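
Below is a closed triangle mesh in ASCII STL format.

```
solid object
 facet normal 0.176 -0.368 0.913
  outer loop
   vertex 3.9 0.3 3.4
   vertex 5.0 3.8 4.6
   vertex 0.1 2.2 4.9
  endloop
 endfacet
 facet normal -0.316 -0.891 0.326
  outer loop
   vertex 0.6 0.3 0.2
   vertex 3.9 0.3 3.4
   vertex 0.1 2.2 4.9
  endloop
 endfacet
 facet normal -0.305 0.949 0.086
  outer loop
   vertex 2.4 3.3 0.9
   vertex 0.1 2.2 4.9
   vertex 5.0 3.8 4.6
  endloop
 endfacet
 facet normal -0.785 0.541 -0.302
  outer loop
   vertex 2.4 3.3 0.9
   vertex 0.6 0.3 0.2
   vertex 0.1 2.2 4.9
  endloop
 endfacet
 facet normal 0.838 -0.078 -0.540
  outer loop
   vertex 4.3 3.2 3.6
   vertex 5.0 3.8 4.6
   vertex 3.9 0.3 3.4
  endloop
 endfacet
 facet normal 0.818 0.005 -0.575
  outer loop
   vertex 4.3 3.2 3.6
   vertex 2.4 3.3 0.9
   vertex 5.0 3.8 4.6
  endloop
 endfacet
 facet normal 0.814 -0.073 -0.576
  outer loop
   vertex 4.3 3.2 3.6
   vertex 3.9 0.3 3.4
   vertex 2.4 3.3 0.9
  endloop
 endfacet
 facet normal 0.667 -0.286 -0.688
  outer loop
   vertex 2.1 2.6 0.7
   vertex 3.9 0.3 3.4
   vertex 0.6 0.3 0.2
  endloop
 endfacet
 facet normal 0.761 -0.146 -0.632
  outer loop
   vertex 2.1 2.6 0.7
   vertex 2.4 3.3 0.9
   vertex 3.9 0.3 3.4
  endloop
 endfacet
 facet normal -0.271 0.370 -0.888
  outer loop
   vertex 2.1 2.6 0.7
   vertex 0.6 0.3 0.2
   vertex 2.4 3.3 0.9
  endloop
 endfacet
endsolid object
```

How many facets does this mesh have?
10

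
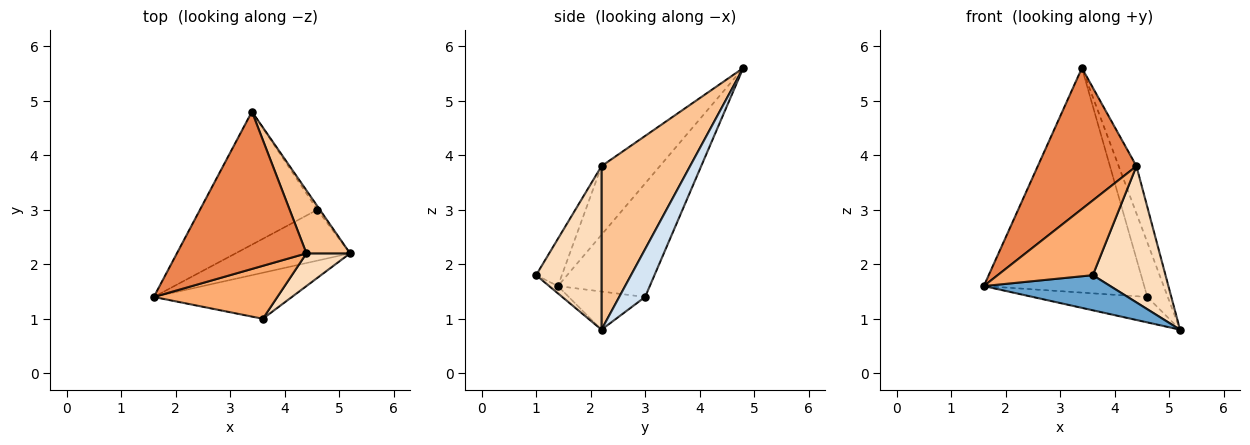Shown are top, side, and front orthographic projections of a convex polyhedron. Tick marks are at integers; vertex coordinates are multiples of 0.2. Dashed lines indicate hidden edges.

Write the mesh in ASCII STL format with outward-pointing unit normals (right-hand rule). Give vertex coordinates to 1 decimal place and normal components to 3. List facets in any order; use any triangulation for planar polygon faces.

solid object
 facet normal -0.042 -0.606 -0.794
  outer loop
   vertex 3.6 1.0 1.8
   vertex 1.6 1.4 1.6
   vertex 5.2 2.2 0.8
  endloop
 endfacet
 facet normal -0.286 0.429 -0.857
  outer loop
   vertex 4.6 3.0 1.4
   vertex 5.2 2.2 0.8
   vertex 1.6 1.4 1.6
  endloop
 endfacet
 facet normal -0.442 0.772 -0.457
  outer loop
   vertex 4.6 3.0 1.4
   vertex 1.6 1.4 1.6
   vertex 3.4 4.8 5.6
  endloop
 endfacet
 facet normal 0.784 0.619 -0.041
  outer loop
   vertex 4.6 3.0 1.4
   vertex 3.4 4.8 5.6
   vertex 5.2 2.2 0.8
  endloop
 endfacet
 facet normal -0.367 -0.621 0.693
  outer loop
   vertex 4.4 2.2 3.8
   vertex 3.4 4.8 5.6
   vertex 1.6 1.4 1.6
  endloop
 endfacet
 facet normal -0.216 -0.797 0.564
  outer loop
   vertex 4.4 2.2 3.8
   vertex 1.6 1.4 1.6
   vertex 3.6 1.0 1.8
  endloop
 endfacet
 facet normal 0.949 0.190 0.253
  outer loop
   vertex 4.4 2.2 3.8
   vertex 5.2 2.2 0.8
   vertex 3.4 4.8 5.6
  endloop
 endfacet
 facet normal 0.659 -0.732 0.176
  outer loop
   vertex 4.4 2.2 3.8
   vertex 3.6 1.0 1.8
   vertex 5.2 2.2 0.8
  endloop
 endfacet
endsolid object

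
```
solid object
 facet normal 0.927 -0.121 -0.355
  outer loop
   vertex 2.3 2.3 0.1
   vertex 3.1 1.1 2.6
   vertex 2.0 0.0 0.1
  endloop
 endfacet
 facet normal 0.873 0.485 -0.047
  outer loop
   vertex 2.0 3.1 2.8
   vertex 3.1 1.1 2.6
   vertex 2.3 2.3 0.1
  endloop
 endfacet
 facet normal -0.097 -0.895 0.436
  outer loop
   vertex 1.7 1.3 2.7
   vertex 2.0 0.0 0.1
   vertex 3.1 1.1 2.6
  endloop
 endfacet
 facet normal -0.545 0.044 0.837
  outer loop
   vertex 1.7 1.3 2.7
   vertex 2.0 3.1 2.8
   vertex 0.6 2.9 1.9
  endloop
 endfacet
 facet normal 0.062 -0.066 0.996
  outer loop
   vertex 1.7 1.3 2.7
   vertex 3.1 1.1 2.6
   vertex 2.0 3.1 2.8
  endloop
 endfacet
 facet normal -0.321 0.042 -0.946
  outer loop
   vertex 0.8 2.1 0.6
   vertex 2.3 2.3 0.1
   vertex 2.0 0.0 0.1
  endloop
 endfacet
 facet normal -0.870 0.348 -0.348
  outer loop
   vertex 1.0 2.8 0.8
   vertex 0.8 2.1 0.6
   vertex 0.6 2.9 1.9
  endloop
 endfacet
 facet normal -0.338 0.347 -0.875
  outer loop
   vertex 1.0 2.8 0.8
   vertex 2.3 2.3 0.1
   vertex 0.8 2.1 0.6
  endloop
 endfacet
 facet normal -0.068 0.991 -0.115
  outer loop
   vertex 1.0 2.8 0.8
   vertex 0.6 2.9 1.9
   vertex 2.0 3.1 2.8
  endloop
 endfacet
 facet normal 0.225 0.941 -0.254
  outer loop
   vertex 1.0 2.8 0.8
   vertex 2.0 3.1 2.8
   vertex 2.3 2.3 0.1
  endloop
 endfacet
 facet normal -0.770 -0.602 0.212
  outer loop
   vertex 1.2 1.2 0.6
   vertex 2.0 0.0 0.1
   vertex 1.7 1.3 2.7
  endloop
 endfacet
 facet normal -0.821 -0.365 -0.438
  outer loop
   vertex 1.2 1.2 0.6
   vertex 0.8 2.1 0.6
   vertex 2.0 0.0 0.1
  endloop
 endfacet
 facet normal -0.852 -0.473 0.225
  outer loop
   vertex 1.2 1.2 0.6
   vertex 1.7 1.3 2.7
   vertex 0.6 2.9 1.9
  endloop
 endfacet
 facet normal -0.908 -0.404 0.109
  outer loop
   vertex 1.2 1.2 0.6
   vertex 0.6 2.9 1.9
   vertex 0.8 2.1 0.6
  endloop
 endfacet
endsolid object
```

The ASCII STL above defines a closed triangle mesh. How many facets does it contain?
14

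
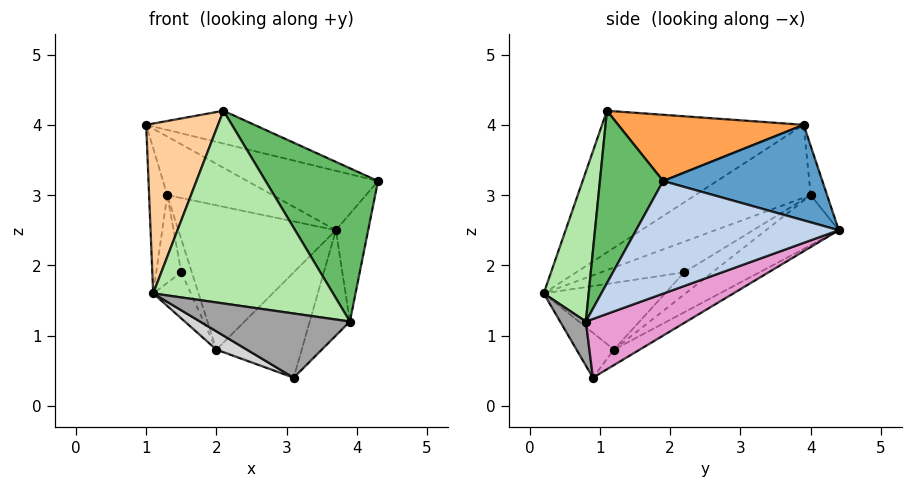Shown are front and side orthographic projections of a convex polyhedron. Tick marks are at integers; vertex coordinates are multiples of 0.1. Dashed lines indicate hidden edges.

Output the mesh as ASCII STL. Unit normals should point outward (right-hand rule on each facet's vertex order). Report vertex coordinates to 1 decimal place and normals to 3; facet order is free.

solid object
 facet normal 0.409 0.336 0.848
  outer loop
   vertex 3.7 4.4 2.5
   vertex 1.0 3.9 4.0
   vertex 4.3 1.9 3.2
  endloop
 endfacet
 facet normal 0.950 0.151 -0.273
  outer loop
   vertex 3.9 0.8 1.2
   vertex 3.7 4.4 2.5
   vertex 4.3 1.9 3.2
  endloop
 endfacet
 facet normal 0.344 0.201 0.917
  outer loop
   vertex 2.1 1.1 4.2
   vertex 4.3 1.9 3.2
   vertex 1.0 3.9 4.0
  endloop
 endfacet
 facet normal -0.850 -0.303 0.432
  outer loop
   vertex 2.1 1.1 4.2
   vertex 1.0 3.9 4.0
   vertex 1.1 0.2 1.6
  endloop
 endfacet
 facet normal 0.458 -0.814 0.356
  outer loop
   vertex 2.1 1.1 4.2
   vertex 3.9 0.8 1.2
   vertex 4.3 1.9 3.2
  endloop
 endfacet
 facet normal 0.236 -0.943 0.236
  outer loop
   vertex 2.1 1.1 4.2
   vertex 1.1 0.2 1.6
   vertex 3.9 0.8 1.2
  endloop
 endfacet
 facet normal -0.951 0.150 -0.270
  outer loop
   vertex 1.3 4.0 3.0
   vertex 1.1 0.2 1.6
   vertex 1.0 3.9 4.0
  endloop
 endfacet
 facet normal -0.153 0.987 0.053
  outer loop
   vertex 1.3 4.0 3.0
   vertex 1.0 3.9 4.0
   vertex 3.7 4.4 2.5
  endloop
 endfacet
 facet normal -0.257 0.556 -0.790
  outer loop
   vertex 2.0 1.2 0.8
   vertex 1.3 4.0 3.0
   vertex 3.7 4.4 2.5
  endloop
 endfacet
 facet normal -0.804 0.242 -0.543
  outer loop
   vertex 1.5 2.2 1.9
   vertex 1.1 0.2 1.6
   vertex 1.3 4.0 3.0
  endloop
 endfacet
 facet normal -0.781 0.243 -0.575
  outer loop
   vertex 1.5 2.2 1.9
   vertex 2.0 1.2 0.8
   vertex 1.1 0.2 1.6
  endloop
 endfacet
 facet normal -0.751 0.282 -0.597
  outer loop
   vertex 1.5 2.2 1.9
   vertex 1.3 4.0 3.0
   vertex 2.0 1.2 0.8
  endloop
 endfacet
 facet normal 0.696 0.278 -0.662
  outer loop
   vertex 3.1 0.9 0.4
   vertex 3.7 4.4 2.5
   vertex 3.9 0.8 1.2
  endloop
 endfacet
 facet normal -0.159 0.528 -0.834
  outer loop
   vertex 3.1 0.9 0.4
   vertex 2.0 1.2 0.8
   vertex 3.7 4.4 2.5
  endloop
 endfacet
 facet normal 0.163 -0.946 -0.281
  outer loop
   vertex 3.1 0.9 0.4
   vertex 3.9 0.8 1.2
   vertex 1.1 0.2 1.6
  endloop
 endfacet
 facet normal -0.400 -0.325 -0.857
  outer loop
   vertex 3.1 0.9 0.4
   vertex 1.1 0.2 1.6
   vertex 2.0 1.2 0.8
  endloop
 endfacet
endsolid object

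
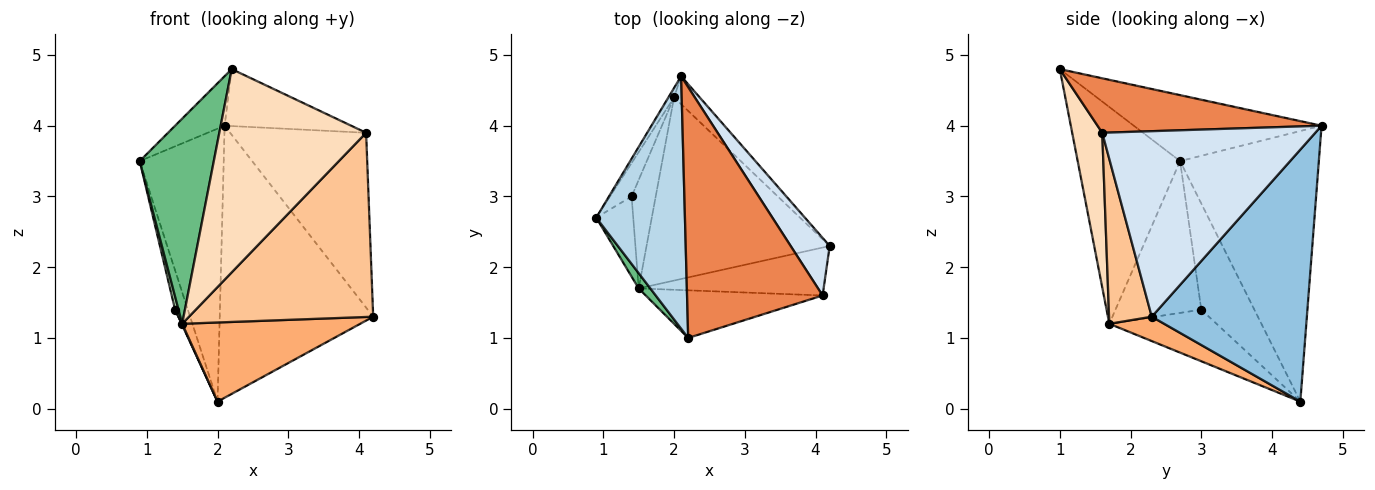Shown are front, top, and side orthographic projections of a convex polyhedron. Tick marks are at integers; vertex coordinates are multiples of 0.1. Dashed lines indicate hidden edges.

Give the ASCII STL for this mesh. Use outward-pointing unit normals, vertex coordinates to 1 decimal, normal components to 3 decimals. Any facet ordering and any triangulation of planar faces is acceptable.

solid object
 facet normal -0.855 0.518 -0.018
  outer loop
   vertex 2.0 4.4 0.1
   vertex 0.9 2.7 3.5
   vertex 2.1 4.7 4.0
  endloop
 endfacet
 facet normal 0.709 0.702 -0.072
  outer loop
   vertex 2.0 4.4 0.1
   vertex 2.1 4.7 4.0
   vertex 4.2 2.3 1.3
  endloop
 endfacet
 facet normal -0.589 0.155 0.793
  outer loop
   vertex 2.2 1.0 4.8
   vertex 2.1 4.7 4.0
   vertex 0.9 2.7 3.5
  endloop
 endfacet
 facet normal 0.830 0.530 0.175
  outer loop
   vertex 4.1 1.6 3.9
   vertex 4.2 2.3 1.3
   vertex 2.1 4.7 4.0
  endloop
 endfacet
 facet normal 0.365 0.206 0.908
  outer loop
   vertex 4.1 1.6 3.9
   vertex 2.1 4.7 4.0
   vertex 2.2 1.0 4.8
  endloop
 endfacet
 facet normal 0.121 -0.394 -0.911
  outer loop
   vertex 1.5 1.7 1.2
   vertex 2.0 4.4 0.1
   vertex 4.2 2.3 1.3
  endloop
 endfacet
 facet normal 0.219 -0.944 -0.246
  outer loop
   vertex 1.5 1.7 1.2
   vertex 4.2 2.3 1.3
   vertex 4.1 1.6 3.9
  endloop
 endfacet
 facet normal 0.196 -0.955 -0.224
  outer loop
   vertex 1.5 1.7 1.2
   vertex 4.1 1.6 3.9
   vertex 2.2 1.0 4.8
  endloop
 endfacet
 facet normal -0.809 -0.586 0.043
  outer loop
   vertex 1.5 1.7 1.2
   vertex 2.2 1.0 4.8
   vertex 0.9 2.7 3.5
  endloop
 endfacet
 facet normal -0.954 0.228 -0.195
  outer loop
   vertex 1.4 3.0 1.4
   vertex 0.9 2.7 3.5
   vertex 2.0 4.4 0.1
  endloop
 endfacet
 facet normal -0.971 -0.038 -0.237
  outer loop
   vertex 1.4 3.0 1.4
   vertex 1.5 1.7 1.2
   vertex 0.9 2.7 3.5
  endloop
 endfacet
 facet normal -0.906 -0.005 -0.423
  outer loop
   vertex 1.4 3.0 1.4
   vertex 2.0 4.4 0.1
   vertex 1.5 1.7 1.2
  endloop
 endfacet
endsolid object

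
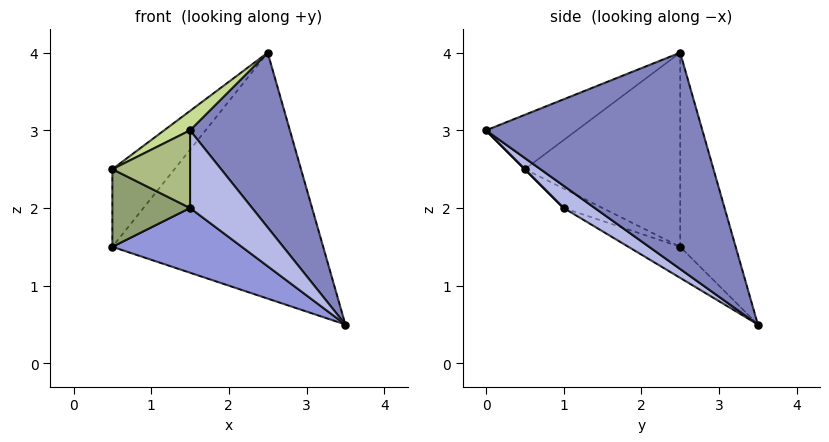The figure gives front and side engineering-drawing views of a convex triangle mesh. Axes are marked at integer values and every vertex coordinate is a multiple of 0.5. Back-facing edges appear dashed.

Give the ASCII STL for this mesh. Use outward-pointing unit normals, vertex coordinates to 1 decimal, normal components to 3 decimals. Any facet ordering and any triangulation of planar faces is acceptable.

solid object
 facet normal -0.249 0.948 0.200
  outer loop
   vertex 2.5 2.5 4.0
   vertex 3.5 3.5 0.5
   vertex 0.5 2.5 1.5
  endloop
 endfacet
 facet normal 0.899 -0.415 0.138
  outer loop
   vertex 2.5 2.5 4.0
   vertex 1.5 0.0 3.0
   vertex 3.5 3.5 0.5
  endloop
 endfacet
 facet normal -0.163 -0.408 -0.898
  outer loop
   vertex 1.5 1.0 2.0
   vertex 0.5 2.5 1.5
   vertex 3.5 3.5 0.5
  endloop
 endfacet
 facet normal 0.333 -0.667 -0.667
  outer loop
   vertex 1.5 1.0 2.0
   vertex 3.5 3.5 0.5
   vertex 1.5 0.0 3.0
  endloop
 endfacet
 facet normal -0.218 -0.436 -0.873
  outer loop
   vertex 0.5 0.5 2.5
   vertex 0.5 2.5 1.5
   vertex 1.5 1.0 2.0
  endloop
 endfacet
 facet normal 0.000 -0.707 -0.707
  outer loop
   vertex 0.5 0.5 2.5
   vertex 1.5 1.0 2.0
   vertex 1.5 0.0 3.0
  endloop
 endfacet
 facet normal -0.499 -0.142 0.855
  outer loop
   vertex 0.5 0.5 2.5
   vertex 1.5 0.0 3.0
   vertex 2.5 2.5 4.0
  endloop
 endfacet
 facet normal -0.745 0.298 0.596
  outer loop
   vertex 0.5 0.5 2.5
   vertex 2.5 2.5 4.0
   vertex 0.5 2.5 1.5
  endloop
 endfacet
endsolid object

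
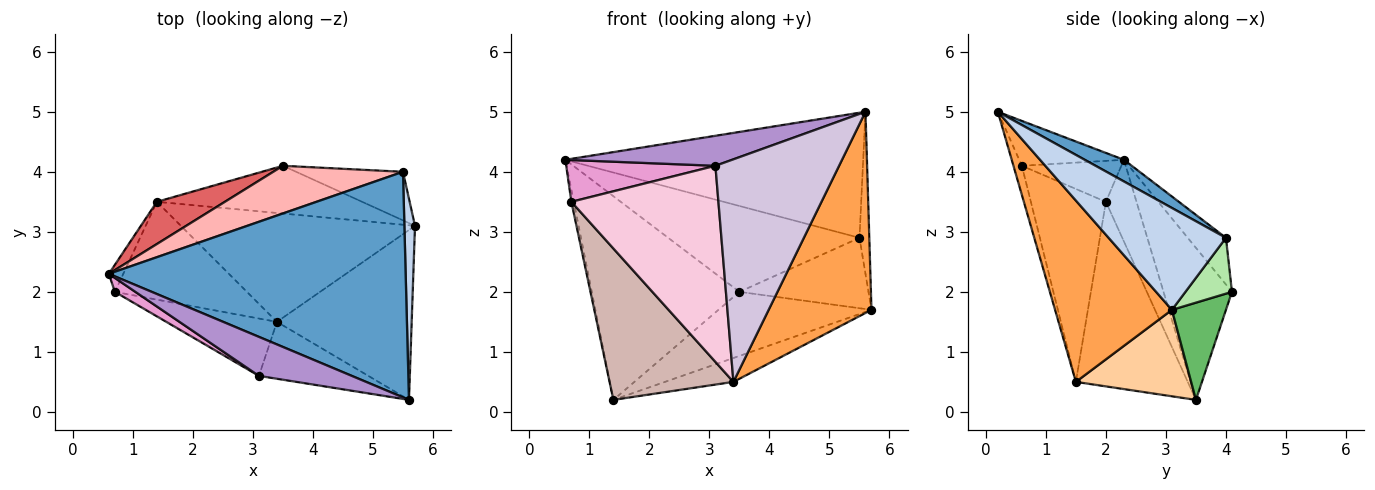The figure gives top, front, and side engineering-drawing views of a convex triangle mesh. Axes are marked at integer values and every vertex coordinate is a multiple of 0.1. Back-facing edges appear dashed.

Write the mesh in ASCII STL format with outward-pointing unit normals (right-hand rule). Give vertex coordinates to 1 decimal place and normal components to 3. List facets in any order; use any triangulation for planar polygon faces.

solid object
 facet normal 0.064 0.484 0.873
  outer loop
   vertex 5.5 4.0 2.9
   vertex 0.6 2.3 4.2
   vertex 5.6 0.2 5.0
  endloop
 endfacet
 facet normal 0.991 0.083 0.103
  outer loop
   vertex 5.5 4.0 2.9
   vertex 5.6 0.2 5.0
   vertex 5.7 3.1 1.7
  endloop
 endfacet
 facet normal 0.656 -0.577 -0.487
  outer loop
   vertex 3.4 1.5 0.5
   vertex 5.7 3.1 1.7
   vertex 5.6 0.2 5.0
  endloop
 endfacet
 facet normal 0.339 0.201 -0.919
  outer loop
   vertex 3.4 1.5 0.5
   vertex 1.4 3.5 0.2
   vertex 5.7 3.1 1.7
  endloop
 endfacet
 facet normal 0.272 0.772 -0.575
  outer loop
   vertex 3.5 4.1 2.0
   vertex 5.7 3.1 1.7
   vertex 1.4 3.5 0.2
  endloop
 endfacet
 facet normal 0.284 0.789 -0.544
  outer loop
   vertex 3.5 4.1 2.0
   vertex 5.5 4.0 2.9
   vertex 5.7 3.1 1.7
  endloop
 endfacet
 facet normal -0.413 0.892 0.185
  outer loop
   vertex 3.5 4.1 2.0
   vertex 1.4 3.5 0.2
   vertex 0.6 2.3 4.2
  endloop
 endfacet
 facet normal -0.172 0.861 0.478
  outer loop
   vertex 3.5 4.1 2.0
   vertex 0.6 2.3 4.2
   vertex 5.5 4.0 2.9
  endloop
 endfacet
 facet normal -0.358 -0.569 0.740
  outer loop
   vertex 3.1 0.6 4.1
   vertex 5.6 0.2 5.0
   vertex 0.6 2.3 4.2
  endloop
 endfacet
 facet normal -0.066 -0.967 -0.247
  outer loop
   vertex 3.1 0.6 4.1
   vertex 3.4 1.5 0.5
   vertex 5.6 0.2 5.0
  endloop
 endfacet
 facet normal -0.982 0.077 -0.173
  outer loop
   vertex 0.7 2.0 3.5
   vertex 0.6 2.3 4.2
   vertex 1.4 3.5 0.2
  endloop
 endfacet
 facet normal -0.604 -0.669 -0.432
  outer loop
   vertex 0.7 2.0 3.5
   vertex 1.4 3.5 0.2
   vertex 3.4 1.5 0.5
  endloop
 endfacet
 facet normal -0.535 -0.802 0.267
  outer loop
   vertex 0.7 2.0 3.5
   vertex 3.1 0.6 4.1
   vertex 0.6 2.3 4.2
  endloop
 endfacet
 facet normal -0.440 -0.862 -0.252
  outer loop
   vertex 0.7 2.0 3.5
   vertex 3.4 1.5 0.5
   vertex 3.1 0.6 4.1
  endloop
 endfacet
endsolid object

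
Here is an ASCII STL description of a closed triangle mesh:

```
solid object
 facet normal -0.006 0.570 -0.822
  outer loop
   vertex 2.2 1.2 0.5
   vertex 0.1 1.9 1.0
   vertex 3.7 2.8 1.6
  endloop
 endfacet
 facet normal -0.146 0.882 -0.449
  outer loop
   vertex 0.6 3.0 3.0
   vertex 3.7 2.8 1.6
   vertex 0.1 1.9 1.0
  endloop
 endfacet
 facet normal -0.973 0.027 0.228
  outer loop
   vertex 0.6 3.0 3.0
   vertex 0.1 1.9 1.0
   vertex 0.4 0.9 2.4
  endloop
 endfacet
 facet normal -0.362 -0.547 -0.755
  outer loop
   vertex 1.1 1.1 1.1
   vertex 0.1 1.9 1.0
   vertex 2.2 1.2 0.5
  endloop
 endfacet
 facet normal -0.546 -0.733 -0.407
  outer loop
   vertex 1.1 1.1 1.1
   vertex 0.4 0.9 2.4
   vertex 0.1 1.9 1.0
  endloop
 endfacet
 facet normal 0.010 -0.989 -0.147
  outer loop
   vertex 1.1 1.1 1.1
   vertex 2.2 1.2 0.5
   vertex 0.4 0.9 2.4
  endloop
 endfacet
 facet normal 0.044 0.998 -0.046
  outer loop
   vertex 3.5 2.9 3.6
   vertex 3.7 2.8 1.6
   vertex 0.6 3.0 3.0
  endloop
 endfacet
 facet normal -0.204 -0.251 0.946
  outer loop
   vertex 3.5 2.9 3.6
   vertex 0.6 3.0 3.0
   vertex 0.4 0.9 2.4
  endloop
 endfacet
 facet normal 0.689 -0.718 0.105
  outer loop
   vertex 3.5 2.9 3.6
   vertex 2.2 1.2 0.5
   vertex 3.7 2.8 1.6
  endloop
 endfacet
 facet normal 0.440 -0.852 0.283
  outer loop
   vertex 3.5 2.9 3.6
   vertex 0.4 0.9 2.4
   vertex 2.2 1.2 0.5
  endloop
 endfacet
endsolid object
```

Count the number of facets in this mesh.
10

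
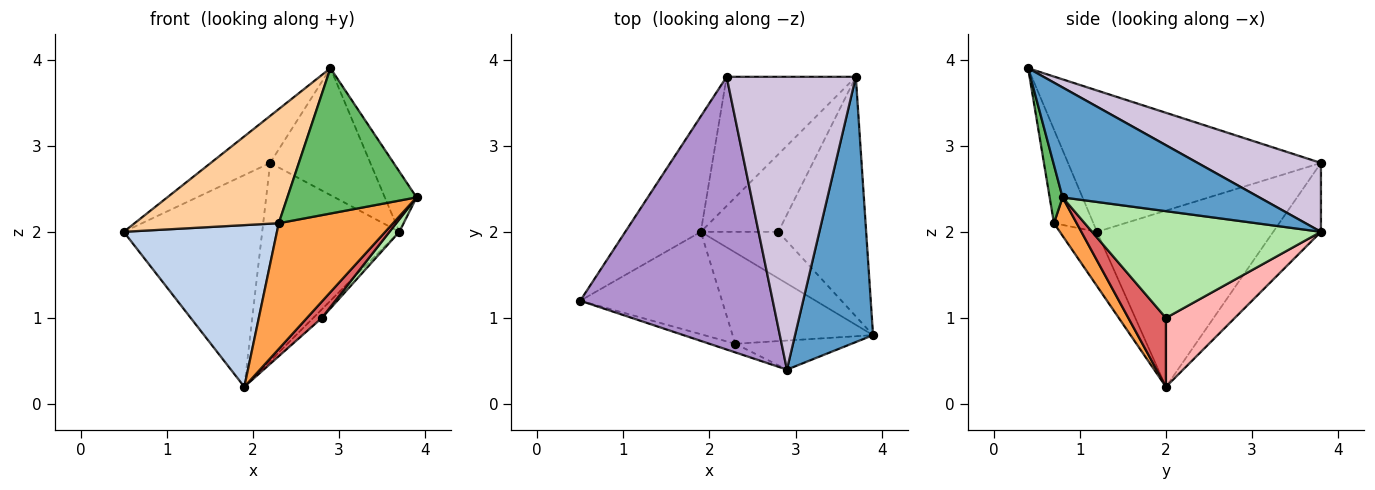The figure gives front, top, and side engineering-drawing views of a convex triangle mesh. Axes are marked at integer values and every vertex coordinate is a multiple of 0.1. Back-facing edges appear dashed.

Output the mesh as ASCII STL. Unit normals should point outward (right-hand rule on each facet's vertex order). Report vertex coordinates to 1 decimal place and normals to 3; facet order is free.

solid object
 facet normal 0.809 0.130 0.574
  outer loop
   vertex 2.9 0.4 3.9
   vertex 3.9 0.8 2.4
   vertex 3.7 3.8 2.0
  endloop
 endfacet
 facet normal -0.201 -0.828 -0.524
  outer loop
   vertex 2.3 0.7 2.1
   vertex 0.5 1.2 2.0
   vertex 1.9 2.0 0.2
  endloop
 endfacet
 facet normal 0.159 -0.799 -0.580
  outer loop
   vertex 2.3 0.7 2.1
   vertex 1.9 2.0 0.2
   vertex 3.9 0.8 2.4
  endloop
 endfacet
 facet normal -0.263 -0.962 -0.073
  outer loop
   vertex 2.3 0.7 2.1
   vertex 2.9 0.4 3.9
   vertex 0.5 1.2 2.0
  endloop
 endfacet
 facet normal 0.098 -0.976 -0.195
  outer loop
   vertex 2.3 0.7 2.1
   vertex 3.9 0.8 2.4
   vertex 2.9 0.4 3.9
  endloop
 endfacet
 facet normal 0.772 -0.033 -0.635
  outer loop
   vertex 2.8 2.0 1.0
   vertex 3.7 3.8 2.0
   vertex 3.9 0.8 2.4
  endloop
 endfacet
 facet normal 0.643 -0.254 -0.723
  outer loop
   vertex 2.8 2.0 1.0
   vertex 3.9 0.8 2.4
   vertex 1.9 2.0 0.2
  endloop
 endfacet
 facet normal 0.662 0.083 -0.745
  outer loop
   vertex 2.8 2.0 1.0
   vertex 1.9 2.0 0.2
   vertex 3.7 3.8 2.0
  endloop
 endfacet
 facet normal -0.586 0.138 0.798
  outer loop
   vertex 2.2 3.8 2.8
   vertex 0.5 1.2 2.0
   vertex 2.9 0.4 3.9
  endloop
 endfacet
 facet normal 0.440 0.357 0.824
  outer loop
   vertex 2.2 3.8 2.8
   vertex 2.9 0.4 3.9
   vertex 3.7 3.8 2.0
  endloop
 endfacet
 facet normal -0.745 0.585 -0.319
  outer loop
   vertex 2.2 3.8 2.8
   vertex 1.9 2.0 0.2
   vertex 0.5 1.2 2.0
  endloop
 endfacet
 facet normal -0.280 0.804 -0.524
  outer loop
   vertex 2.2 3.8 2.8
   vertex 3.7 3.8 2.0
   vertex 1.9 2.0 0.2
  endloop
 endfacet
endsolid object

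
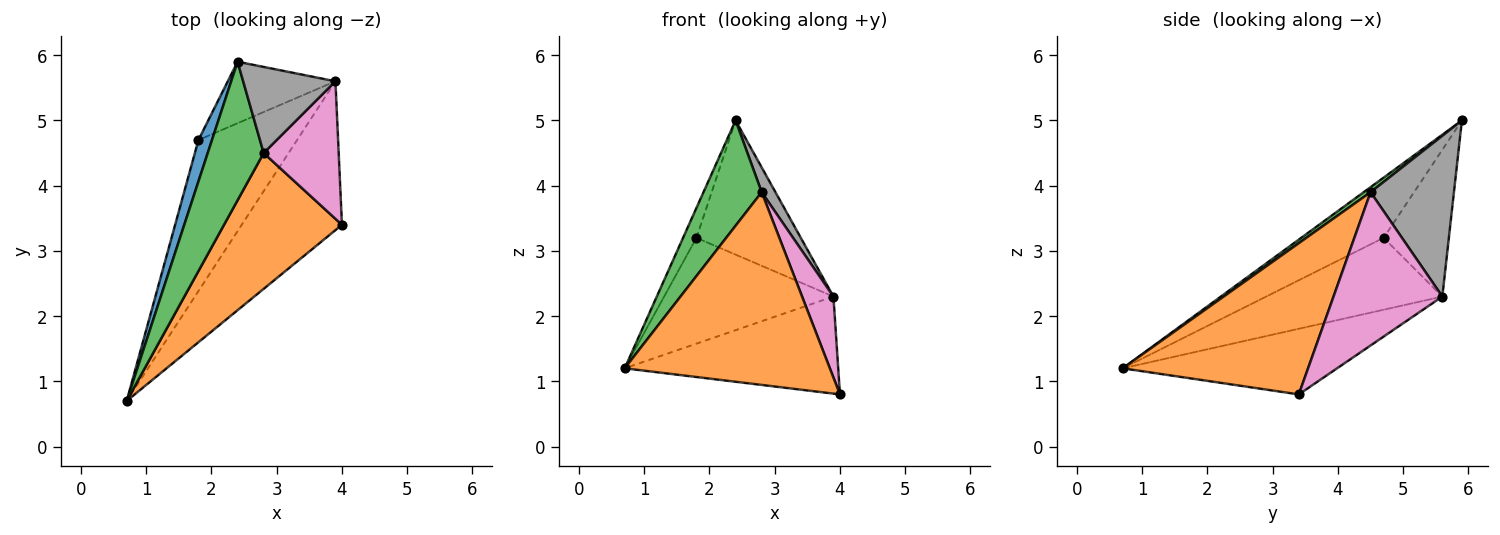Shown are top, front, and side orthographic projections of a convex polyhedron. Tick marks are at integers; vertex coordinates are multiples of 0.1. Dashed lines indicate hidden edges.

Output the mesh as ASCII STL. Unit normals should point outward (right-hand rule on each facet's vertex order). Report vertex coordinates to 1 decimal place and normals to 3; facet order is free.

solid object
 facet normal -0.964 0.157 0.217
  outer loop
   vertex 1.8 4.7 3.2
   vertex 0.7 0.7 1.2
   vertex 2.4 5.9 5.0
  endloop
 endfacet
 facet normal 0.594 -0.658 0.463
  outer loop
   vertex 2.8 4.5 3.9
   vertex 0.7 0.7 1.2
   vertex 4.0 3.4 0.8
  endloop
 endfacet
 facet normal 0.071 -0.604 0.794
  outer loop
   vertex 2.8 4.5 3.9
   vertex 2.4 5.9 5.0
   vertex 0.7 0.7 1.2
  endloop
 endfacet
 facet normal -0.481 0.479 -0.734
  outer loop
   vertex 3.9 5.6 2.3
   vertex 4.0 3.4 0.8
   vertex 0.7 0.7 1.2
  endloop
 endfacet
 facet normal -0.513 0.493 -0.703
  outer loop
   vertex 3.9 5.6 2.3
   vertex 0.7 0.7 1.2
   vertex 1.8 4.7 3.2
  endloop
 endfacet
 facet normal -0.494 0.790 -0.362
  outer loop
   vertex 3.9 5.6 2.3
   vertex 1.8 4.7 3.2
   vertex 2.4 5.9 5.0
  endloop
 endfacet
 facet normal 0.870 -0.251 0.426
  outer loop
   vertex 3.9 5.6 2.3
   vertex 2.8 4.5 3.9
   vertex 4.0 3.4 0.8
  endloop
 endfacet
 facet normal 0.859 -0.142 0.493
  outer loop
   vertex 3.9 5.6 2.3
   vertex 2.4 5.9 5.0
   vertex 2.8 4.5 3.9
  endloop
 endfacet
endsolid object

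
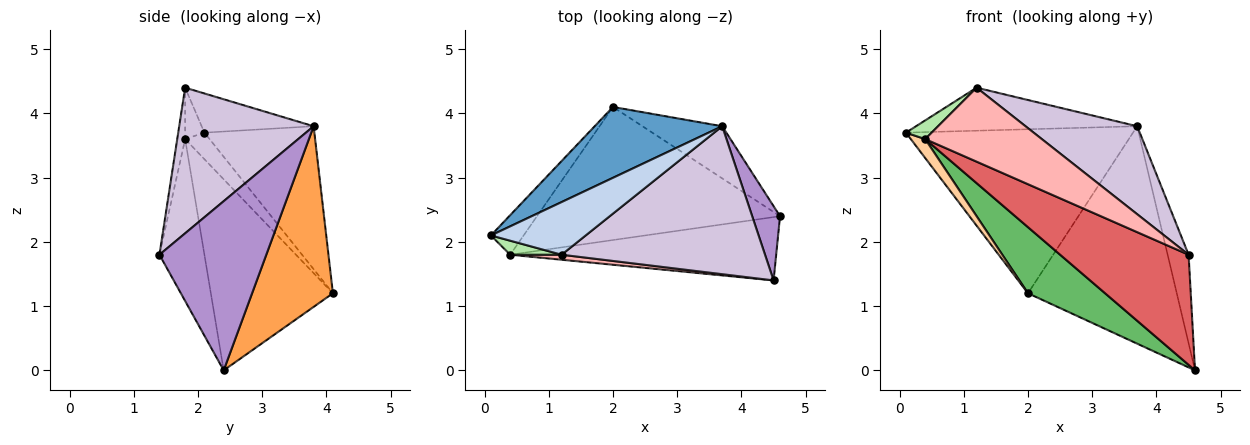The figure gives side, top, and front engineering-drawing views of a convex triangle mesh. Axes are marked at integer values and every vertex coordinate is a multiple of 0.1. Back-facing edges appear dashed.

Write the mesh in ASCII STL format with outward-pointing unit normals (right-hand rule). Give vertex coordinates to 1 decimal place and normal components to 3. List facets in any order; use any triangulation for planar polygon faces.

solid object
 facet normal -0.406 0.839 0.362
  outer loop
   vertex 3.7 3.8 3.8
   vertex 2.0 4.1 1.2
   vertex 0.1 2.1 3.7
  endloop
 endfacet
 facet normal -0.305 0.603 0.738
  outer loop
   vertex 3.7 3.8 3.8
   vertex 0.1 2.1 3.7
   vertex 1.2 1.8 4.4
  endloop
 endfacet
 facet normal 0.467 0.860 -0.206
  outer loop
   vertex 3.7 3.8 3.8
   vertex 4.6 2.4 0.0
   vertex 2.0 4.1 1.2
  endloop
 endfacet
 facet normal -0.591 -0.348 -0.728
  outer loop
   vertex 0.4 1.8 3.6
   vertex 0.1 2.1 3.7
   vertex 2.0 4.1 1.2
  endloop
 endfacet
 facet normal -0.576 -0.364 -0.732
  outer loop
   vertex 0.4 1.8 3.6
   vertex 2.0 4.1 1.2
   vertex 4.6 2.4 0.0
  endloop
 endfacet
 facet normal -0.514 -0.686 0.514
  outer loop
   vertex 0.4 1.8 3.6
   vertex 1.2 1.8 4.4
   vertex 0.1 2.1 3.7
  endloop
 endfacet
 facet normal -0.290 -0.830 -0.477
  outer loop
   vertex 4.5 1.4 1.8
   vertex 0.4 1.8 3.6
   vertex 4.6 2.4 0.0
  endloop
 endfacet
 facet normal -0.067 -0.995 0.067
  outer loop
   vertex 4.5 1.4 1.8
   vertex 1.2 1.8 4.4
   vertex 0.4 1.8 3.6
  endloop
 endfacet
 facet normal 0.969 0.190 0.159
  outer loop
   vertex 4.5 1.4 1.8
   vertex 4.6 2.4 0.0
   vertex 3.7 3.8 3.8
  endloop
 endfacet
 facet normal 0.524 -0.435 0.732
  outer loop
   vertex 4.5 1.4 1.8
   vertex 3.7 3.8 3.8
   vertex 1.2 1.8 4.4
  endloop
 endfacet
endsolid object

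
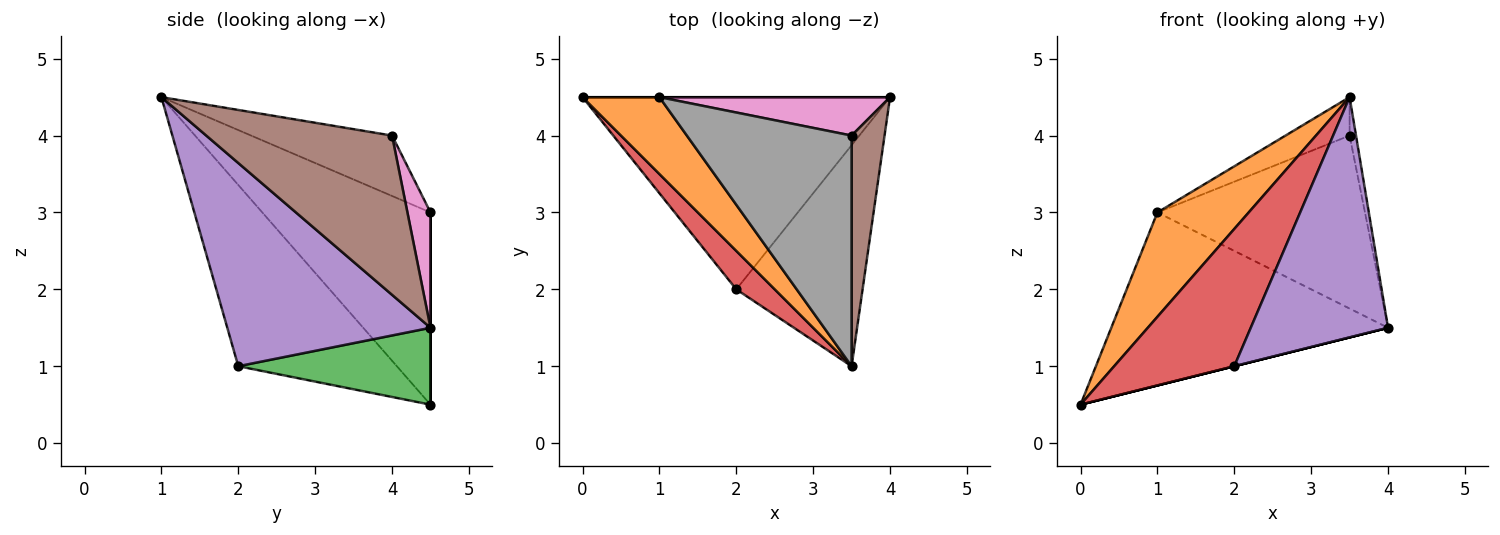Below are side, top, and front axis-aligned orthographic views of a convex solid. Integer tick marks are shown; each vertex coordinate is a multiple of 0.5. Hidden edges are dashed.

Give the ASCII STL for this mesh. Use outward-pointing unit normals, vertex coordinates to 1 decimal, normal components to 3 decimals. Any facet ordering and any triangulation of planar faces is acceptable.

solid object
 facet normal 0.000 1.000 0.000
  outer loop
   vertex 1.0 4.5 3.0
   vertex 4.0 4.5 1.5
   vertex 0.0 4.5 0.5
  endloop
 endfacet
 facet normal -0.829 -0.450 0.332
  outer loop
   vertex 1.0 4.5 3.0
   vertex 0.0 4.5 0.5
   vertex 3.5 1.0 4.5
  endloop
 endfacet
 facet normal 0.243 0.000 -0.970
  outer loop
   vertex 2.0 2.0 1.0
   vertex 0.0 4.5 0.5
   vertex 4.0 4.5 1.5
  endloop
 endfacet
 facet normal -0.786 -0.595 0.167
  outer loop
   vertex 2.0 2.0 1.0
   vertex 3.5 1.0 4.5
   vertex 0.0 4.5 0.5
  endloop
 endfacet
 facet normal 0.737 -0.498 -0.458
  outer loop
   vertex 2.0 2.0 1.0
   vertex 4.0 4.5 1.5
   vertex 3.5 1.0 4.5
  endloop
 endfacet
 facet normal 0.979 0.034 0.202
  outer loop
   vertex 3.5 4.0 4.0
   vertex 3.5 1.0 4.5
   vertex 4.0 4.5 1.5
  endloop
 endfacet
 facet normal 0.108 0.970 0.216
  outer loop
   vertex 3.5 4.0 4.0
   vertex 4.0 4.5 1.5
   vertex 1.0 4.5 3.0
  endloop
 endfacet
 facet normal -0.340 0.155 0.928
  outer loop
   vertex 3.5 4.0 4.0
   vertex 1.0 4.5 3.0
   vertex 3.5 1.0 4.5
  endloop
 endfacet
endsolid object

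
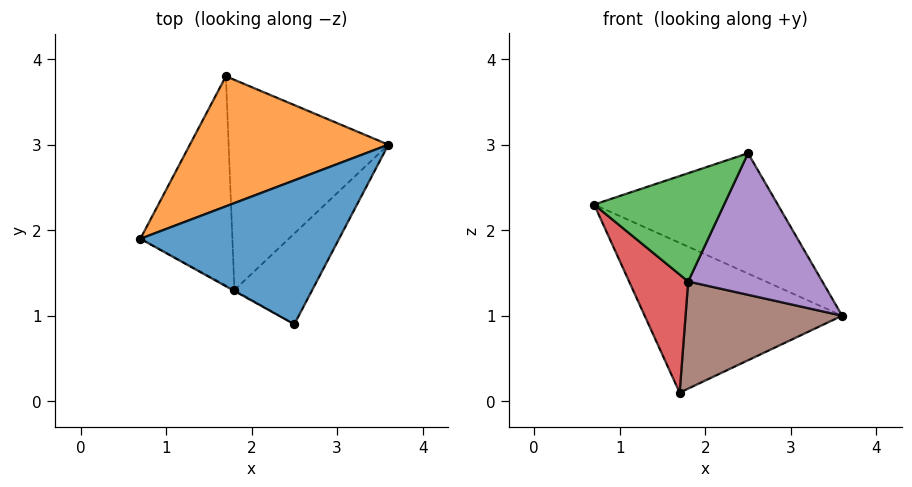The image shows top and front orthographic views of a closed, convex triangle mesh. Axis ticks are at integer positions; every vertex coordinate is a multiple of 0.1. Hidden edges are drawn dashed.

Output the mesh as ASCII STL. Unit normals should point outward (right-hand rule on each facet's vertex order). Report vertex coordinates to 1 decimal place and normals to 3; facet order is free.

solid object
 facet normal 0.100 0.638 0.763
  outer loop
   vertex 2.5 0.9 2.9
   vertex 3.6 3.0 1.0
   vertex 0.7 1.9 2.3
  endloop
 endfacet
 facet normal 0.007 0.755 0.656
  outer loop
   vertex 1.7 3.8 0.1
   vertex 0.7 1.9 2.3
   vertex 3.6 3.0 1.0
  endloop
 endfacet
 facet normal -0.484 -0.875 -0.008
  outer loop
   vertex 1.8 1.3 1.4
   vertex 2.5 0.9 2.9
   vertex 0.7 1.9 2.3
  endloop
 endfacet
 facet normal -0.700 -0.351 -0.622
  outer loop
   vertex 1.8 1.3 1.4
   vertex 0.7 1.9 2.3
   vertex 1.7 3.8 0.1
  endloop
 endfacet
 facet normal 0.560 -0.698 -0.447
  outer loop
   vertex 1.8 1.3 1.4
   vertex 3.6 3.0 1.0
   vertex 2.5 0.9 2.9
  endloop
 endfacet
 facet normal 0.225 -0.442 -0.868
  outer loop
   vertex 1.8 1.3 1.4
   vertex 1.7 3.8 0.1
   vertex 3.6 3.0 1.0
  endloop
 endfacet
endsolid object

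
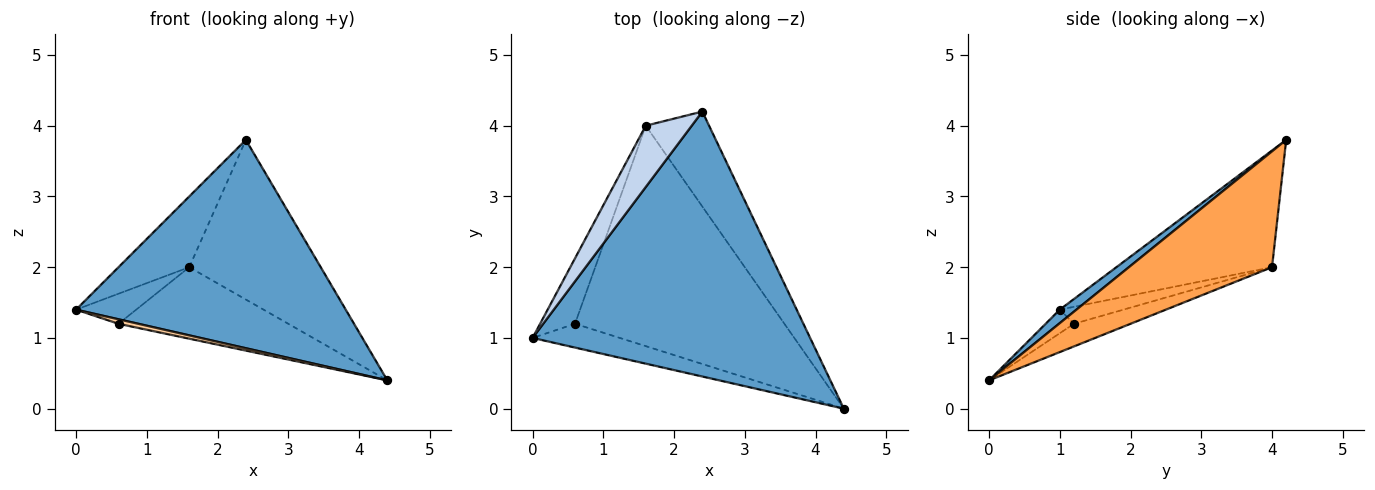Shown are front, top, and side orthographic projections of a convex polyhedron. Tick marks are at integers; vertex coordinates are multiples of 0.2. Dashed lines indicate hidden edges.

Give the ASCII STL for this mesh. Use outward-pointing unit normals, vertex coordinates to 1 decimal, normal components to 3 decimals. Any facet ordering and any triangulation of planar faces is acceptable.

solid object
 facet normal 0.038 -0.618 0.785
  outer loop
   vertex 2.4 4.2 3.8
   vertex 0.0 1.0 1.4
   vertex 4.4 0.0 0.4
  endloop
 endfacet
 facet normal -0.857 0.390 0.338
  outer loop
   vertex 1.6 4.0 2.0
   vertex 0.0 1.0 1.4
   vertex 2.4 4.2 3.8
  endloop
 endfacet
 facet normal 0.683 0.628 -0.373
  outer loop
   vertex 1.6 4.0 2.0
   vertex 2.4 4.2 3.8
   vertex 4.4 0.0 0.4
  endloop
 endfacet
 facet normal -0.257 -0.180 -0.950
  outer loop
   vertex 0.6 1.2 1.2
   vertex 4.4 0.0 0.4
   vertex 0.0 1.0 1.4
  endloop
 endfacet
 facet normal -0.404 0.382 -0.831
  outer loop
   vertex 0.6 1.2 1.2
   vertex 0.0 1.0 1.4
   vertex 1.6 4.0 2.0
  endloop
 endfacet
 facet normal -0.102 0.307 -0.946
  outer loop
   vertex 0.6 1.2 1.2
   vertex 1.6 4.0 2.0
   vertex 4.4 0.0 0.4
  endloop
 endfacet
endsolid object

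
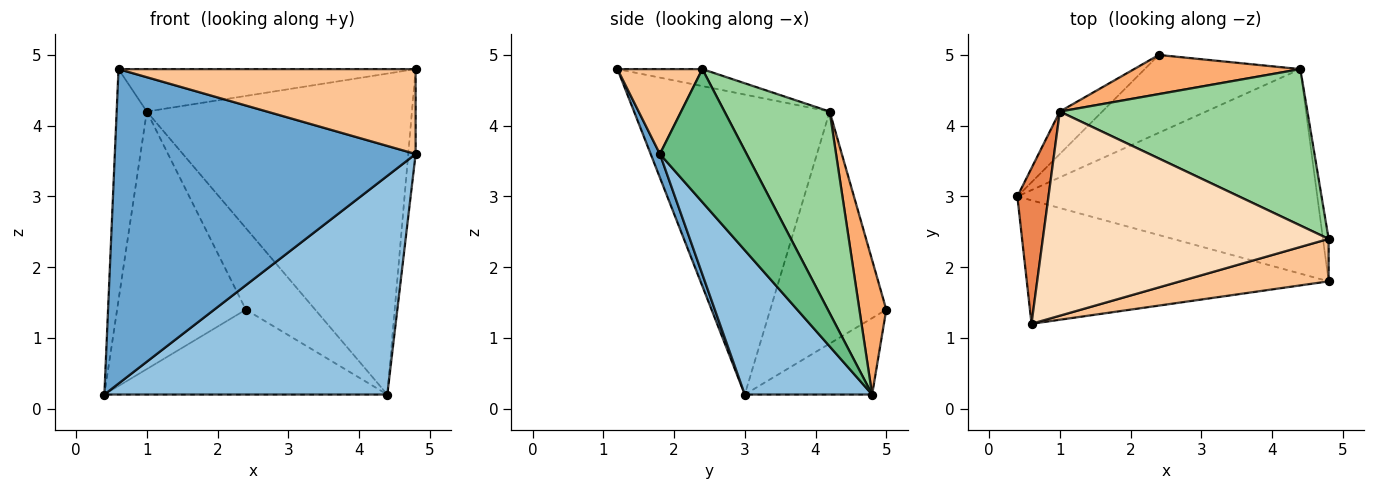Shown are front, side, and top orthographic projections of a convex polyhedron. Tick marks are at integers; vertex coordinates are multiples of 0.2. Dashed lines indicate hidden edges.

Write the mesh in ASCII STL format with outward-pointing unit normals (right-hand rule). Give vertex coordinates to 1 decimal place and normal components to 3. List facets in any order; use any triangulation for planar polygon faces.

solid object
 facet normal 0.029 -0.930 -0.365
  outer loop
   vertex 0.6 1.2 4.8
   vertex 0.4 3.0 0.2
   vertex 4.8 1.8 3.6
  endloop
 endfacet
 facet normal 0.312 -0.694 -0.649
  outer loop
   vertex 4.4 4.8 0.2
   vertex 4.8 1.8 3.6
   vertex 0.4 3.0 0.2
  endloop
 endfacet
 facet normal -0.315 0.700 -0.641
  outer loop
   vertex 4.4 4.8 0.2
   vertex 0.4 3.0 0.2
   vertex 2.4 5.0 1.4
  endloop
 endfacet
 facet normal -0.664 0.737 -0.122
  outer loop
   vertex 1.0 4.2 4.2
   vertex 2.4 5.0 1.4
   vertex 0.4 3.0 0.2
  endloop
 endfacet
 facet normal -0.983 0.151 0.102
  outer loop
   vertex 1.0 4.2 4.2
   vertex 0.4 3.0 0.2
   vertex 0.6 1.2 4.8
  endloop
 endfacet
 facet normal 0.330 0.851 0.408
  outer loop
   vertex 1.0 4.2 4.2
   vertex 4.4 4.8 0.2
   vertex 2.4 5.0 1.4
  endloop
 endfacet
 facet normal 0.248 -0.867 0.433
  outer loop
   vertex 4.8 2.4 4.8
   vertex 0.6 1.2 4.8
   vertex 4.8 1.8 3.6
  endloop
 endfacet
 facet normal -0.058 0.203 0.977
  outer loop
   vertex 4.8 2.4 4.8
   vertex 1.0 4.2 4.2
   vertex 0.6 1.2 4.8
  endloop
 endfacet
 facet normal 0.996 0.085 -0.042
  outer loop
   vertex 4.8 2.4 4.8
   vertex 4.8 1.8 3.6
   vertex 4.4 4.8 0.2
  endloop
 endfacet
 facet normal 0.336 0.847 0.413
  outer loop
   vertex 4.8 2.4 4.8
   vertex 4.4 4.8 0.2
   vertex 1.0 4.2 4.2
  endloop
 endfacet
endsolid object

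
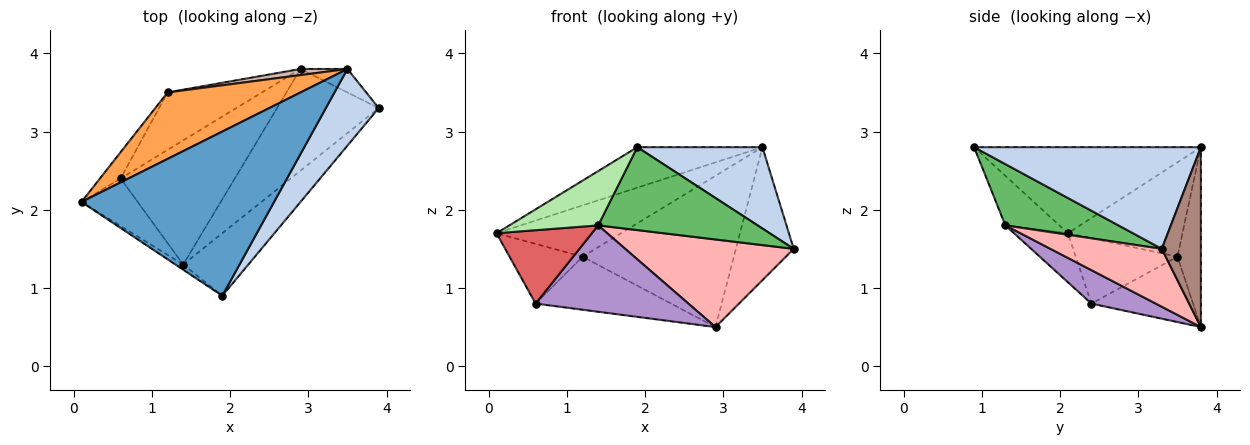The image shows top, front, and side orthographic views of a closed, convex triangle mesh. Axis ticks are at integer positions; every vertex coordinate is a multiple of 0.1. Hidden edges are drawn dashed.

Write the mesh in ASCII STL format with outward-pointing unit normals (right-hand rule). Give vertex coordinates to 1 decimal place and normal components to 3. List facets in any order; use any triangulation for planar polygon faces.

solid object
 facet normal -0.398 0.220 0.891
  outer loop
   vertex 3.5 3.8 2.8
   vertex 0.1 2.1 1.7
   vertex 1.9 0.9 2.8
  endloop
 endfacet
 facet normal 0.797 -0.440 0.414
  outer loop
   vertex 3.5 3.8 2.8
   vertex 1.9 0.9 2.8
   vertex 3.9 3.3 1.5
  endloop
 endfacet
 facet normal -0.490 0.533 0.690
  outer loop
   vertex 1.2 3.5 1.4
   vertex 0.1 2.1 1.7
   vertex 3.5 3.8 2.8
  endloop
 endfacet
 facet normal -0.787 0.565 -0.249
  outer loop
   vertex 0.6 2.4 0.8
   vertex 0.1 2.1 1.7
   vertex 1.2 3.5 1.4
  endloop
 endfacet
 facet normal 0.493 -0.695 -0.524
  outer loop
   vertex 1.4 1.3 1.8
   vertex 3.9 3.3 1.5
   vertex 1.9 0.9 2.8
  endloop
 endfacet
 facet normal -0.518 -0.852 -0.082
  outer loop
   vertex 1.4 1.3 1.8
   vertex 1.9 0.9 2.8
   vertex 0.1 2.1 1.7
  endloop
 endfacet
 facet normal -0.429 -0.758 -0.491
  outer loop
   vertex 1.4 1.3 1.8
   vertex 0.1 2.1 1.7
   vertex 0.6 2.4 0.8
  endloop
 endfacet
 facet normal 0.396 -0.599 -0.696
  outer loop
   vertex 2.9 3.8 0.5
   vertex 3.9 3.3 1.5
   vertex 1.4 1.3 1.8
  endloop
 endfacet
 facet normal 0.234 -0.555 -0.798
  outer loop
   vertex 2.9 3.8 0.5
   vertex 1.4 1.3 1.8
   vertex 0.6 2.4 0.8
  endloop
 endfacet
 facet normal -0.453 0.605 -0.655
  outer loop
   vertex 2.9 3.8 0.5
   vertex 0.6 2.4 0.8
   vertex 1.2 3.5 1.4
  endloop
 endfacet
 facet normal 0.554 0.820 -0.145
  outer loop
   vertex 2.9 3.8 0.5
   vertex 3.5 3.8 2.8
   vertex 3.9 3.3 1.5
  endloop
 endfacet
 facet normal -0.153 0.987 0.040
  outer loop
   vertex 2.9 3.8 0.5
   vertex 1.2 3.5 1.4
   vertex 3.5 3.8 2.8
  endloop
 endfacet
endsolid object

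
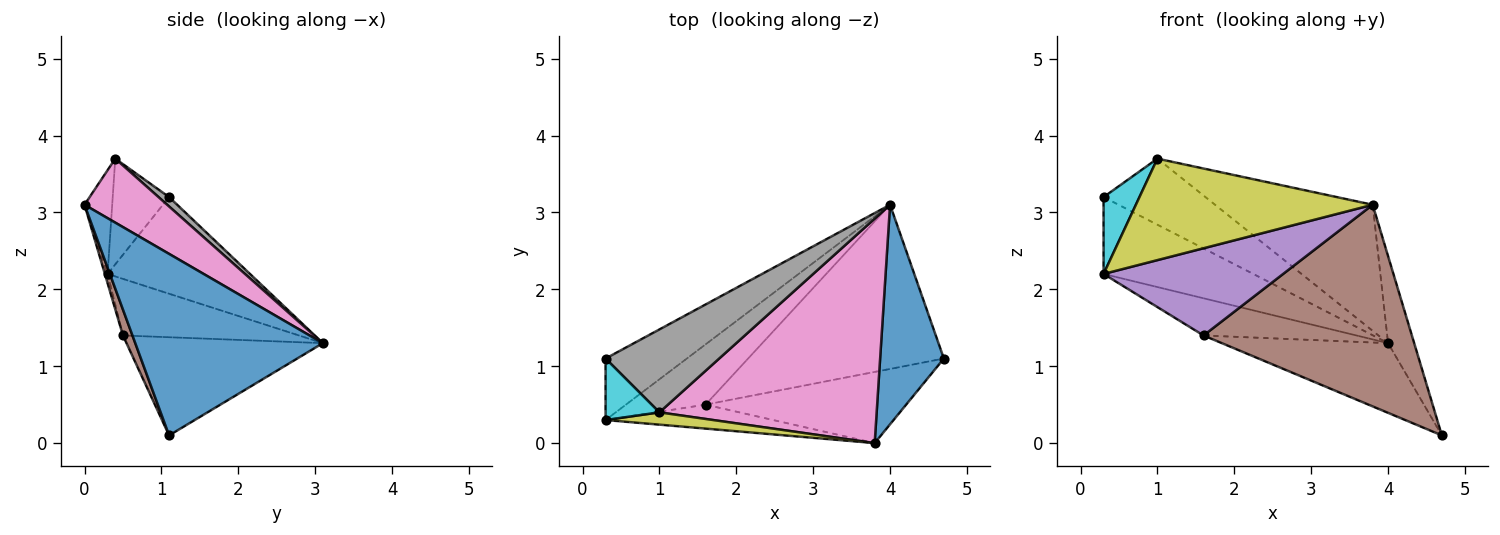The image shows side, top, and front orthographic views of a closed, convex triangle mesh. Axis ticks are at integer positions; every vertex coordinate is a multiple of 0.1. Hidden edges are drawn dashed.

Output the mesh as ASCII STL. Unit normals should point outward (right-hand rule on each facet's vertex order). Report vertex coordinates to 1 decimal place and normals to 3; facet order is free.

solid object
 facet normal 0.935 0.130 0.328
  outer loop
   vertex 3.8 0.0 3.1
   vertex 4.7 1.1 0.1
   vertex 4.0 3.1 1.3
  endloop
 endfacet
 facet normal -0.596 0.627 -0.501
  outer loop
   vertex 0.3 1.1 3.2
   vertex 4.0 3.1 1.3
   vertex 0.3 0.3 2.2
  endloop
 endfacet
 facet normal -0.517 0.450 -0.728
  outer loop
   vertex 1.6 0.5 1.4
   vertex 0.3 0.3 2.2
   vertex 4.0 3.1 1.3
  endloop
 endfacet
 facet normal -0.419 0.355 -0.836
  outer loop
   vertex 1.6 0.5 1.4
   vertex 4.0 3.1 1.3
   vertex 4.7 1.1 0.1
  endloop
 endfacet
 facet normal -0.015 -0.964 -0.265
  outer loop
   vertex 1.6 0.5 1.4
   vertex 3.8 0.0 3.1
   vertex 0.3 0.3 2.2
  endloop
 endfacet
 facet normal 0.043 -0.942 -0.333
  outer loop
   vertex 1.6 0.5 1.4
   vertex 4.7 1.1 0.1
   vertex 3.8 0.0 3.1
  endloop
 endfacet
 facet normal 0.249 0.474 0.844
  outer loop
   vertex 1.0 0.4 3.7
   vertex 3.8 0.0 3.1
   vertex 4.0 3.1 1.3
  endloop
 endfacet
 facet normal 0.065 0.622 0.780
  outer loop
   vertex 1.0 0.4 3.7
   vertex 4.0 3.1 1.3
   vertex 0.3 1.1 3.2
  endloop
 endfacet
 facet normal -0.115 -0.986 0.120
  outer loop
   vertex 1.0 0.4 3.7
   vertex 0.3 0.3 2.2
   vertex 3.8 0.0 3.1
  endloop
 endfacet
 facet normal -0.775 -0.493 0.395
  outer loop
   vertex 1.0 0.4 3.7
   vertex 0.3 1.1 3.2
   vertex 0.3 0.3 2.2
  endloop
 endfacet
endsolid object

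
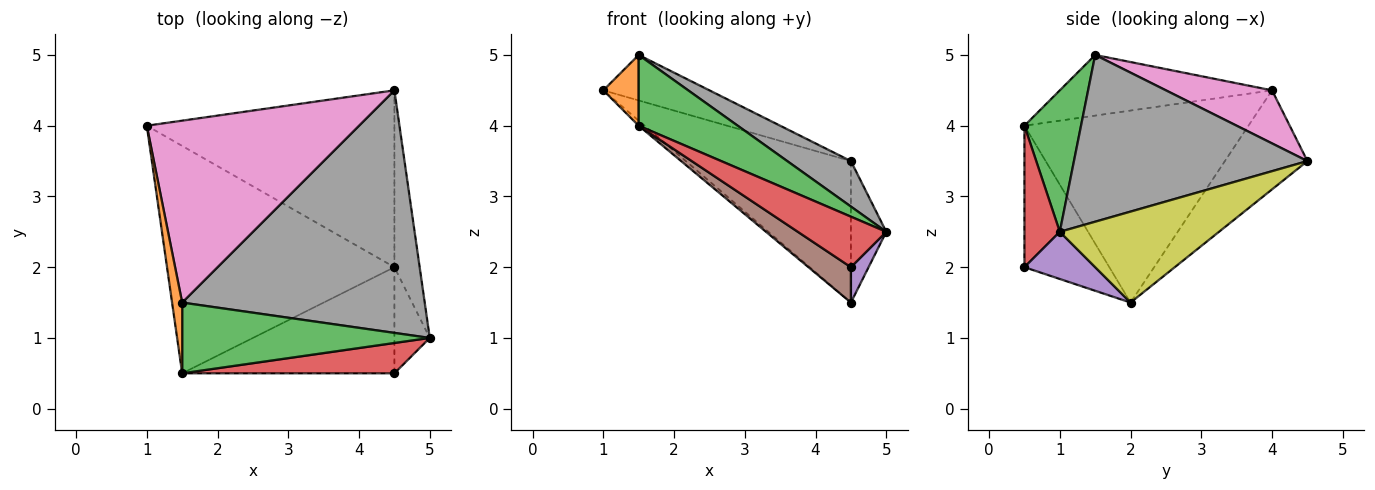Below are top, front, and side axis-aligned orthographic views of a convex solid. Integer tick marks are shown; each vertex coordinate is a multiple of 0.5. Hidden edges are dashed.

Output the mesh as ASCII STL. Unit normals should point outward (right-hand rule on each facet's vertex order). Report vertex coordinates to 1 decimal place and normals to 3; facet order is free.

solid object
 facet normal -0.645 0.017 -0.764
  outer loop
   vertex 4.5 2.0 1.5
   vertex 1.5 0.5 4.0
   vertex 1.0 4.0 4.5
  endloop
 endfacet
 facet normal -0.973 -0.162 0.162
  outer loop
   vertex 1.5 1.5 5.0
   vertex 1.0 4.0 4.5
   vertex 1.5 0.5 4.0
  endloop
 endfacet
 facet normal 0.375 -0.656 0.656
  outer loop
   vertex 1.5 1.5 5.0
   vertex 1.5 0.5 4.0
   vertex 5.0 1.0 2.5
  endloop
 endfacet
 facet normal 0.324 -0.811 0.487
  outer loop
   vertex 4.5 0.5 2.0
   vertex 5.0 1.0 2.5
   vertex 1.5 0.5 4.0
  endloop
 endfacet
 facet normal 0.784 -0.196 -0.588
  outer loop
   vertex 4.5 0.5 2.0
   vertex 4.5 2.0 1.5
   vertex 5.0 1.0 2.5
  endloop
 endfacet
 facet normal -0.535 -0.267 -0.802
  outer loop
   vertex 4.5 0.5 2.0
   vertex 1.5 0.5 4.0
   vertex 4.5 2.0 1.5
  endloop
 endfacet
 facet normal 0.236 0.236 0.943
  outer loop
   vertex 4.5 4.5 3.5
   vertex 1.0 4.0 4.5
   vertex 1.5 1.5 5.0
  endloop
 endfacet
 facet normal 0.560 -0.153 0.814
  outer loop
   vertex 4.5 4.5 3.5
   vertex 1.5 1.5 5.0
   vertex 5.0 1.0 2.5
  endloop
 endfacet
 facet normal 0.942 0.209 -0.262
  outer loop
   vertex 4.5 4.5 3.5
   vertex 5.0 1.0 2.5
   vertex 4.5 2.0 1.5
  endloop
 endfacet
 facet normal -0.298 0.596 -0.745
  outer loop
   vertex 4.5 4.5 3.5
   vertex 4.5 2.0 1.5
   vertex 1.0 4.0 4.5
  endloop
 endfacet
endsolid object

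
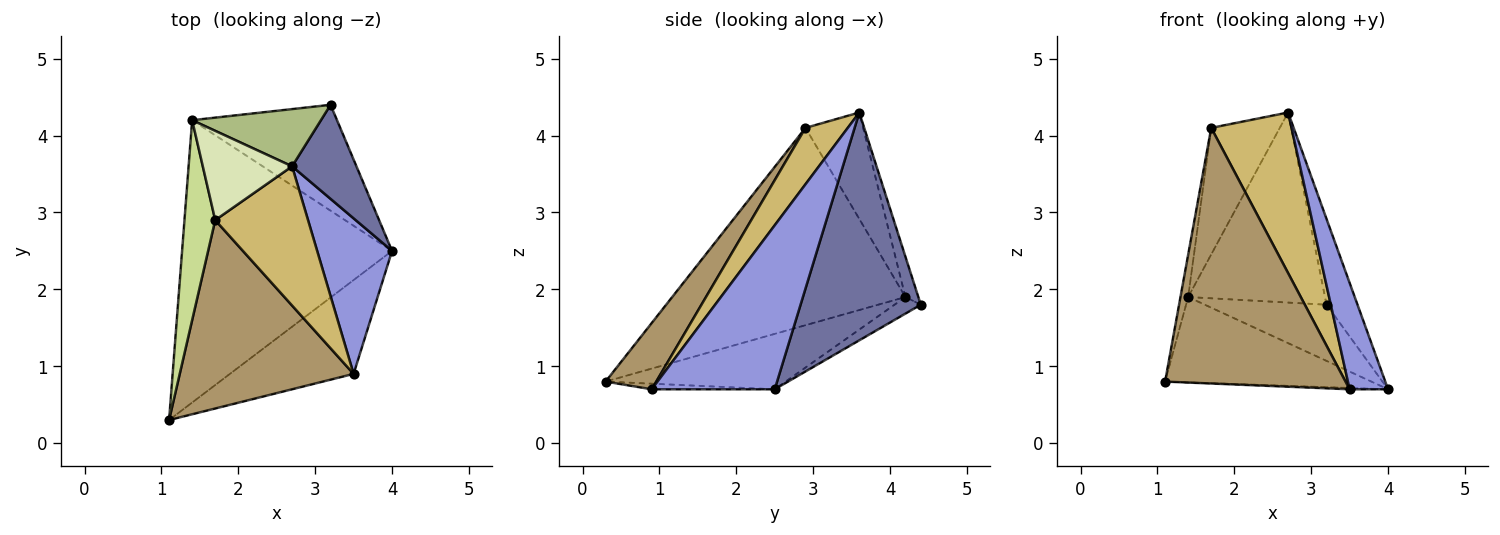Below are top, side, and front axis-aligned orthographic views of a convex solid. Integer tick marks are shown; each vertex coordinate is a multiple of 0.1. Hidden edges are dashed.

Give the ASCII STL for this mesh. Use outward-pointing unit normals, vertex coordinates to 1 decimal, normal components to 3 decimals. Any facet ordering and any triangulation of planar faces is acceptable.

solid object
 facet normal 0.934 0.241 0.264
  outer loop
   vertex 2.7 3.6 4.3
   vertex 4.0 2.5 0.7
   vertex 3.2 4.4 1.8
  endloop
 endfacet
 facet normal -0.045 0.014 -0.999
  outer loop
   vertex 3.5 0.9 0.7
   vertex 1.1 0.3 0.8
   vertex 4.0 2.5 0.7
  endloop
 endfacet
 facet normal 0.875 -0.273 0.400
  outer loop
   vertex 3.5 0.9 0.7
   vertex 4.0 2.5 0.7
   vertex 2.7 3.6 4.3
  endloop
 endfacet
 facet normal -0.245 0.281 -0.928
  outer loop
   vertex 1.4 4.2 1.9
   vertex 4.0 2.5 0.7
   vertex 1.1 0.3 0.8
  endloop
 endfacet
 facet normal -0.101 0.466 -0.879
  outer loop
   vertex 1.4 4.2 1.9
   vertex 3.2 4.4 1.8
   vertex 4.0 2.5 0.7
  endloop
 endfacet
 facet normal -0.090 0.954 0.287
  outer loop
   vertex 1.4 4.2 1.9
   vertex 2.7 3.6 4.3
   vertex 3.2 4.4 1.8
  endloop
 endfacet
 facet normal -0.988 0.033 0.154
  outer loop
   vertex 1.7 2.9 4.1
   vertex 1.4 4.2 1.9
   vertex 1.1 0.3 0.8
  endloop
 endfacet
 facet normal -0.566 0.673 0.475
  outer loop
   vertex 1.7 2.9 4.1
   vertex 2.7 3.6 4.3
   vertex 1.4 4.2 1.9
  endloop
 endfacet
 facet normal 0.220 -0.785 0.579
  outer loop
   vertex 1.7 2.9 4.1
   vertex 1.1 0.3 0.8
   vertex 3.5 0.9 0.7
  endloop
 endfacet
 facet normal 0.370 -0.702 0.609
  outer loop
   vertex 1.7 2.9 4.1
   vertex 3.5 0.9 0.7
   vertex 2.7 3.6 4.3
  endloop
 endfacet
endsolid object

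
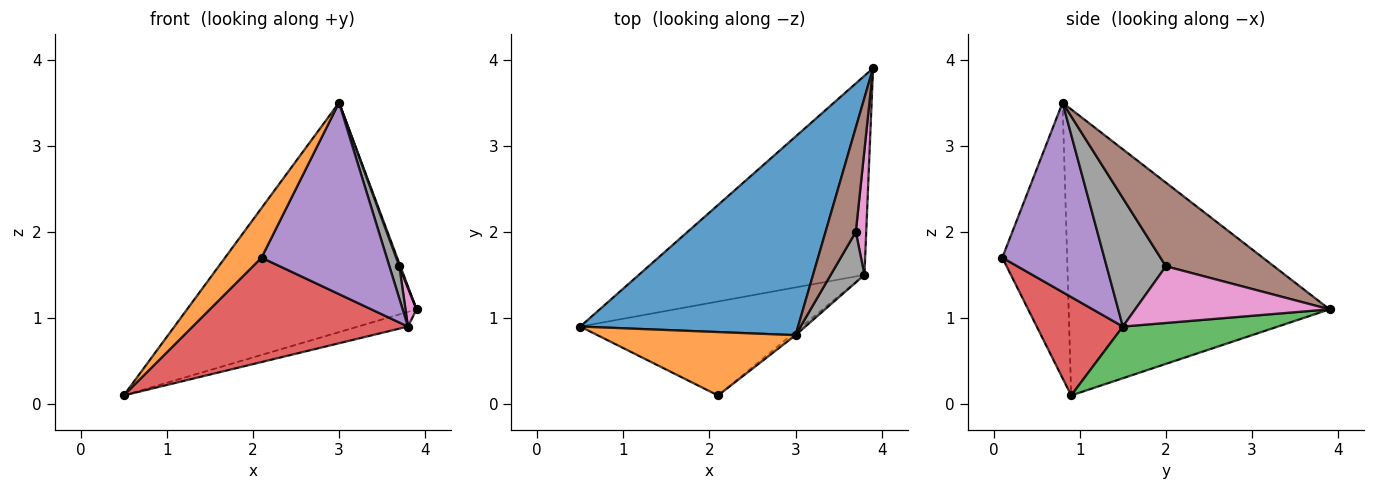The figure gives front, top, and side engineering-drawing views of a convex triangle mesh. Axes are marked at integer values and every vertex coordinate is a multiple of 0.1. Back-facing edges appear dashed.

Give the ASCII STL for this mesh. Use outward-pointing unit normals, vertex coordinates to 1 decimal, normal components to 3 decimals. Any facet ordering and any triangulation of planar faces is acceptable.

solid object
 facet normal -0.652 0.573 0.496
  outer loop
   vertex 3.0 0.8 3.5
   vertex 3.9 3.9 1.1
   vertex 0.5 0.9 0.1
  endloop
 endfacet
 facet normal -0.739 -0.415 0.531
  outer loop
   vertex 2.1 0.1 1.7
   vertex 3.0 0.8 3.5
   vertex 0.5 0.9 0.1
  endloop
 endfacet
 facet normal 0.223 0.072 -0.972
  outer loop
   vertex 3.8 1.5 0.9
   vertex 0.5 0.9 0.1
   vertex 3.9 3.9 1.1
  endloop
 endfacet
 facet normal 0.285 -0.712 -0.641
  outer loop
   vertex 3.8 1.5 0.9
   vertex 2.1 0.1 1.7
   vertex 0.5 0.9 0.1
  endloop
 endfacet
 facet normal 0.632 -0.775 -0.014
  outer loop
   vertex 3.8 1.5 0.9
   vertex 3.0 0.8 3.5
   vertex 2.1 0.1 1.7
  endloop
 endfacet
 facet normal 0.940 -0.009 0.340
  outer loop
   vertex 3.7 2.0 1.6
   vertex 3.9 3.9 1.1
   vertex 3.0 0.8 3.5
  endloop
 endfacet
 facet normal 0.982 -0.056 0.180
  outer loop
   vertex 3.7 2.0 1.6
   vertex 3.8 1.5 0.9
   vertex 3.9 3.9 1.1
  endloop
 endfacet
 facet normal 0.955 -0.160 0.251
  outer loop
   vertex 3.7 2.0 1.6
   vertex 3.0 0.8 3.5
   vertex 3.8 1.5 0.9
  endloop
 endfacet
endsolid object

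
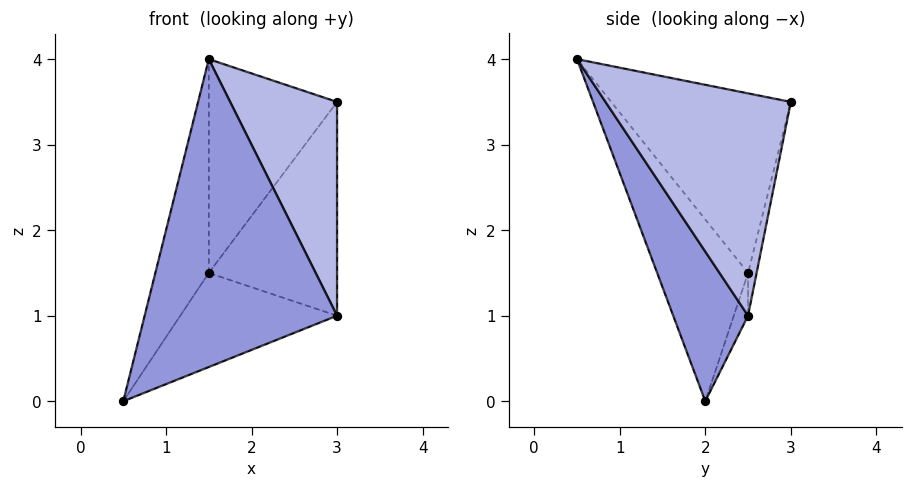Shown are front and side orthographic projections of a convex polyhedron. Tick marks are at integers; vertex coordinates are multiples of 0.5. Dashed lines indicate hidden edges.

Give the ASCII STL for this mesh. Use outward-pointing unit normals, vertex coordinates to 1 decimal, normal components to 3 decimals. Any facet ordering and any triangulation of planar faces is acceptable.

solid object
 facet normal -0.799 0.470 0.376
  outer loop
   vertex 1.5 2.5 1.5
   vertex 0.5 2.0 0.0
   vertex 1.5 0.5 4.0
  endloop
 endfacet
 facet normal -0.738 0.527 0.422
  outer loop
   vertex 1.5 2.5 1.5
   vertex 1.5 0.5 4.0
   vertex 3.0 3.0 3.5
  endloop
 endfacet
 facet normal 0.332 -0.853 -0.403
  outer loop
   vertex 3.0 2.5 1.0
   vertex 1.5 0.5 4.0
   vertex 0.5 2.0 0.0
  endloop
 endfacet
 facet normal 0.862 -0.497 0.099
  outer loop
   vertex 3.0 2.5 1.0
   vertex 3.0 3.0 3.5
   vertex 1.5 0.5 4.0
  endloop
 endfacet
 facet normal -0.087 0.961 -0.262
  outer loop
   vertex 3.0 2.5 1.0
   vertex 0.5 2.0 0.0
   vertex 1.5 2.5 1.5
  endloop
 endfacet
 facet normal -0.065 0.978 -0.196
  outer loop
   vertex 3.0 2.5 1.0
   vertex 1.5 2.5 1.5
   vertex 3.0 3.0 3.5
  endloop
 endfacet
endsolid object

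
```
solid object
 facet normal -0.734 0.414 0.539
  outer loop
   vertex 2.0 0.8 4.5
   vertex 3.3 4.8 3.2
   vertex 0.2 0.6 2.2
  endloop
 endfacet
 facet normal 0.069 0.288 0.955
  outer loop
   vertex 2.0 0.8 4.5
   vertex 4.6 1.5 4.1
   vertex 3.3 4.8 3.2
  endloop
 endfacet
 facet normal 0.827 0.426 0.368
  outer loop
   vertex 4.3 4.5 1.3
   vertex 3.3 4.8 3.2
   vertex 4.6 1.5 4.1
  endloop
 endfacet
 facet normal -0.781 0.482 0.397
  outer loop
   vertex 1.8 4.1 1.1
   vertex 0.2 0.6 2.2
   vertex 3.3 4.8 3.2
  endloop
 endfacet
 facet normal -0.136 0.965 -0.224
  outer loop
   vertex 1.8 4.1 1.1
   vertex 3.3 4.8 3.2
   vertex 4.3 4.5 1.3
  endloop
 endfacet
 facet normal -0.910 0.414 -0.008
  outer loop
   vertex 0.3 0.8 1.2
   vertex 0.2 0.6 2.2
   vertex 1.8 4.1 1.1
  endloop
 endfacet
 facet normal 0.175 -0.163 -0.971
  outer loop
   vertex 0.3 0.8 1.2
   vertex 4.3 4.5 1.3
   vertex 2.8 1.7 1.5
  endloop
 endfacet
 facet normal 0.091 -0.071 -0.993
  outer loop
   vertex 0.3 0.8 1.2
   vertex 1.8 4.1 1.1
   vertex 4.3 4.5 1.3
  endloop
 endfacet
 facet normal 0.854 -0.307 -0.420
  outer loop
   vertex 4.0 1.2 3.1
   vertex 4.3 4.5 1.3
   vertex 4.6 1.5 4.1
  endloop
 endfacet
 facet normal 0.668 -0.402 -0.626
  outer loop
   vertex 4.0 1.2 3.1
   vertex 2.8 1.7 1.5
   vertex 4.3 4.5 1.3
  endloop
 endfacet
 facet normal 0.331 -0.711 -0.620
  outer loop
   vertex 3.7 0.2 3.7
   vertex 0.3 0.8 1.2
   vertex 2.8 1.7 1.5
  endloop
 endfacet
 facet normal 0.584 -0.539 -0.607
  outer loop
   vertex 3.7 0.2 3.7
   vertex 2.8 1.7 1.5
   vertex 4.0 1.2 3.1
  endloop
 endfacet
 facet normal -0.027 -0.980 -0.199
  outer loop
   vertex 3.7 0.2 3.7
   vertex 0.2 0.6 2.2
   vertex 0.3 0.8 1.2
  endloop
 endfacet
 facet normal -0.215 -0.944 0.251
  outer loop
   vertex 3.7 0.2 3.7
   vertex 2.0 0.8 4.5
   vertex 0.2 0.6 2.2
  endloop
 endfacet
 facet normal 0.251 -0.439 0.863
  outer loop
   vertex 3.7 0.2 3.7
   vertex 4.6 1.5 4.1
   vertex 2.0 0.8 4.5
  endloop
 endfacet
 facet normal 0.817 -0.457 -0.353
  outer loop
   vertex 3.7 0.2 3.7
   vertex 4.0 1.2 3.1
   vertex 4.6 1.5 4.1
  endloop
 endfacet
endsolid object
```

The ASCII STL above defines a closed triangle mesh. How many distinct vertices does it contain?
10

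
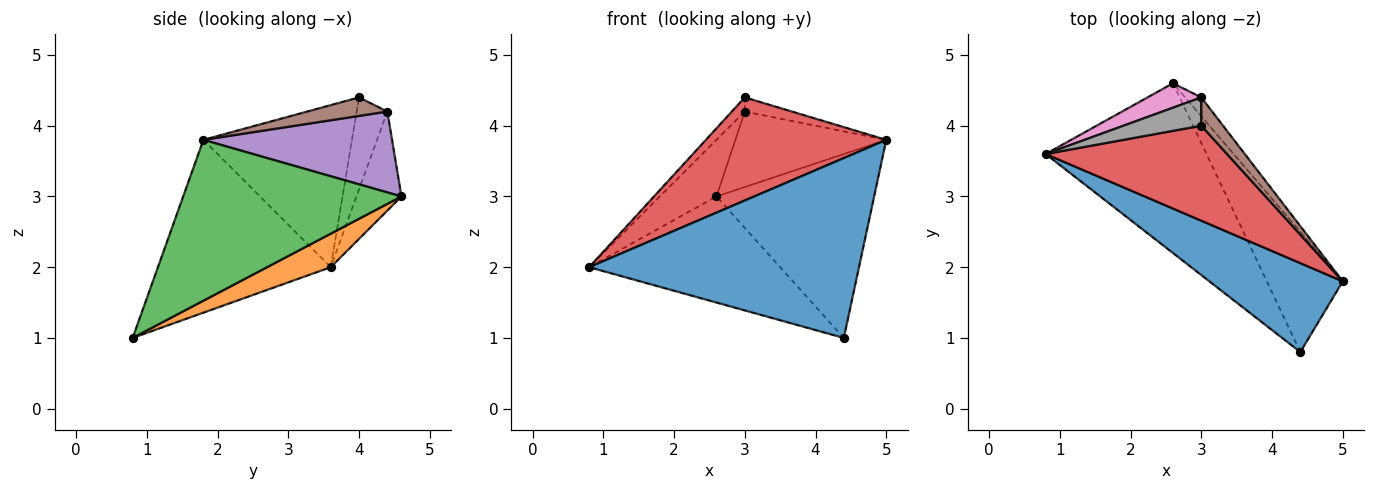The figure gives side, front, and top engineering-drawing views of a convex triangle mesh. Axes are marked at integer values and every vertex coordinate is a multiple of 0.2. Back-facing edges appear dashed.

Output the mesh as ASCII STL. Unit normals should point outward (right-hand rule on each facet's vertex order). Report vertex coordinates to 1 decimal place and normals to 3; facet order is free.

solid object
 facet normal -0.498 -0.777 0.384
  outer loop
   vertex 4.4 0.8 1.0
   vertex 5.0 1.8 3.8
   vertex 0.8 3.6 2.0
  endloop
 endfacet
 facet normal 0.174 0.522 -0.835
  outer loop
   vertex 4.4 0.8 1.0
   vertex 0.8 3.6 2.0
   vertex 2.6 4.6 3.0
  endloop
 endfacet
 facet normal 0.757 0.547 -0.358
  outer loop
   vertex 4.4 0.8 1.0
   vertex 2.6 4.6 3.0
   vertex 5.0 1.8 3.8
  endloop
 endfacet
 facet normal -0.518 -0.629 0.580
  outer loop
   vertex 3.0 4.0 4.4
   vertex 0.8 3.6 2.0
   vertex 5.0 1.8 3.8
  endloop
 endfacet
 facet normal 0.772 0.617 -0.154
  outer loop
   vertex 3.0 4.4 4.2
   vertex 5.0 1.8 3.8
   vertex 2.6 4.6 3.0
  endloop
 endfacet
 facet normal 0.605 0.356 0.712
  outer loop
   vertex 3.0 4.4 4.2
   vertex 3.0 4.0 4.4
   vertex 5.0 1.8 3.8
  endloop
 endfacet
 facet normal -0.590 0.741 0.320
  outer loop
   vertex 3.0 4.4 4.2
   vertex 2.6 4.6 3.0
   vertex 0.8 3.6 2.0
  endloop
 endfacet
 facet normal -0.726 0.307 0.615
  outer loop
   vertex 3.0 4.4 4.2
   vertex 0.8 3.6 2.0
   vertex 3.0 4.0 4.4
  endloop
 endfacet
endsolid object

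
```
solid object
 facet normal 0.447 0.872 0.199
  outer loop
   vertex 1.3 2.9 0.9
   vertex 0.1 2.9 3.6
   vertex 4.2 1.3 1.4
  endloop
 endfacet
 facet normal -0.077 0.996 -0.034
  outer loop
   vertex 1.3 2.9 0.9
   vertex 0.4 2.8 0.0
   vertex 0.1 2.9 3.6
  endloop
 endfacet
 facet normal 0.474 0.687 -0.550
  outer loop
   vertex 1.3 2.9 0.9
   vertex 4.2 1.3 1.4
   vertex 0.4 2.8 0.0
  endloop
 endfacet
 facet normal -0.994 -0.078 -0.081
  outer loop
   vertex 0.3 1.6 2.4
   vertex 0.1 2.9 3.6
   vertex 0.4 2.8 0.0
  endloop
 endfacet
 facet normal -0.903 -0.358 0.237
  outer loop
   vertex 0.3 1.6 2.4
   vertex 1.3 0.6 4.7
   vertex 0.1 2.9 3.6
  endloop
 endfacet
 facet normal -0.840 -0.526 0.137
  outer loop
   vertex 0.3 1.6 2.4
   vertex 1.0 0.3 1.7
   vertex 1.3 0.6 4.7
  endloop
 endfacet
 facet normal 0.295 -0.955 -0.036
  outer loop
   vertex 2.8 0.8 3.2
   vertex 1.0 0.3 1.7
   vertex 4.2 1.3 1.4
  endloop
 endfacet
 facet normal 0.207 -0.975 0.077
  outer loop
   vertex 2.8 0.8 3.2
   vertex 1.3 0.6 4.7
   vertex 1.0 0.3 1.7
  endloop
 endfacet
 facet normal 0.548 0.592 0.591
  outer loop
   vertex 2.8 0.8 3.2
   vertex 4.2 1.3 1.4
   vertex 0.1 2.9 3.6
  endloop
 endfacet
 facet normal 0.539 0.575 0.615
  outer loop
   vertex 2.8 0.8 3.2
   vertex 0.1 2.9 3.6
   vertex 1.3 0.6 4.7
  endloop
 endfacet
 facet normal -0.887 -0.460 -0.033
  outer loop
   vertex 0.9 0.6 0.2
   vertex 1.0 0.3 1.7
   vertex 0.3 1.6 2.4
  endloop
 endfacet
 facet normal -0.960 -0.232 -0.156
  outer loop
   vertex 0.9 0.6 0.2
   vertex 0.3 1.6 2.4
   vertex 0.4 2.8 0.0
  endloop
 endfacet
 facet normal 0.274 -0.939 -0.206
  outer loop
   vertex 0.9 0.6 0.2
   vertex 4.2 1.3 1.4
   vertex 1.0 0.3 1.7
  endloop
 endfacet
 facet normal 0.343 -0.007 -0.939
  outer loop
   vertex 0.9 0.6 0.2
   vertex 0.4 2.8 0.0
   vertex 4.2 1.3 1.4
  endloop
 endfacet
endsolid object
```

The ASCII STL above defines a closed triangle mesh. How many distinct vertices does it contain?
9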